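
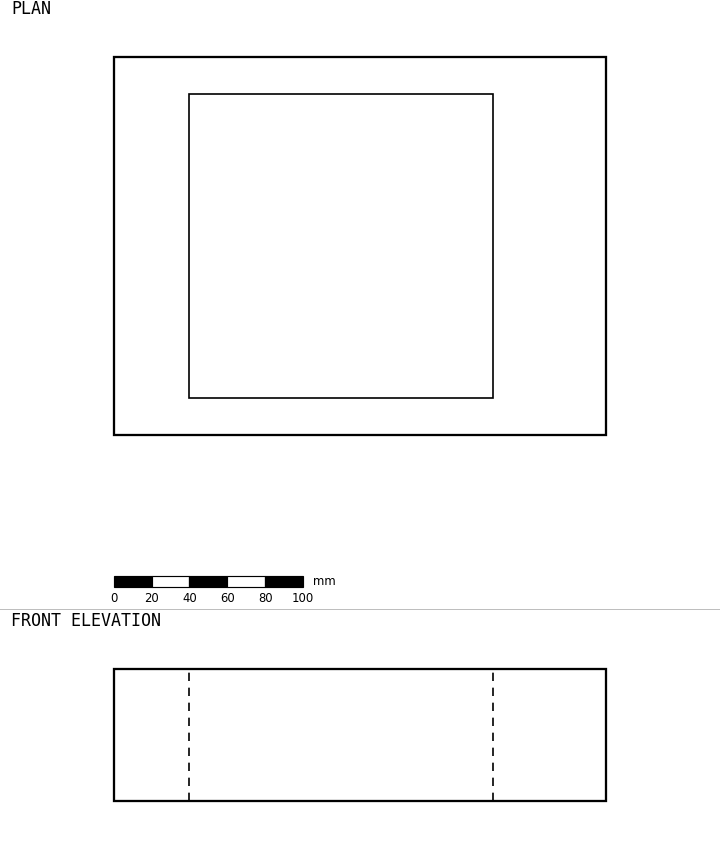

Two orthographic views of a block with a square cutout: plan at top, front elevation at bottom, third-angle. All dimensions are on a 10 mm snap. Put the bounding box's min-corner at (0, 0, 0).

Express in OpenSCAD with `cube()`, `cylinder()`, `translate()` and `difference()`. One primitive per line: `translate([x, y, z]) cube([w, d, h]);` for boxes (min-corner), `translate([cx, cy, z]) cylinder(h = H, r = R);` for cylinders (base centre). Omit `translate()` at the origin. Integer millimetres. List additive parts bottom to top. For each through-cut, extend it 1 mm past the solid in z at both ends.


difference() {
  cube([260, 200, 70]);
  translate([40, 20, -1]) cube([160, 160, 72]);
}


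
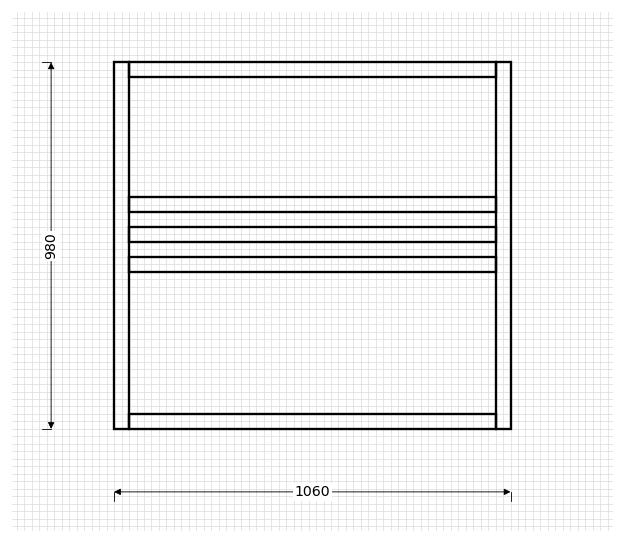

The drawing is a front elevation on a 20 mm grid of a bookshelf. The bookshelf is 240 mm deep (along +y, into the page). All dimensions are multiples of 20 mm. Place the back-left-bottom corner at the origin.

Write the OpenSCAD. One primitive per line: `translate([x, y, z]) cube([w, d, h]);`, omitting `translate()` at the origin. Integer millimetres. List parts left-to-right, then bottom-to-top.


cube([40, 240, 980]);
translate([40, 0, 0]) cube([980, 240, 40]);
translate([40, 0, 420]) cube([980, 240, 40]);
translate([40, 0, 500]) cube([980, 240, 40]);
translate([40, 0, 580]) cube([980, 240, 40]);
translate([40, 0, 940]) cube([980, 240, 40]);
translate([1020, 0, 0]) cube([40, 240, 980]);


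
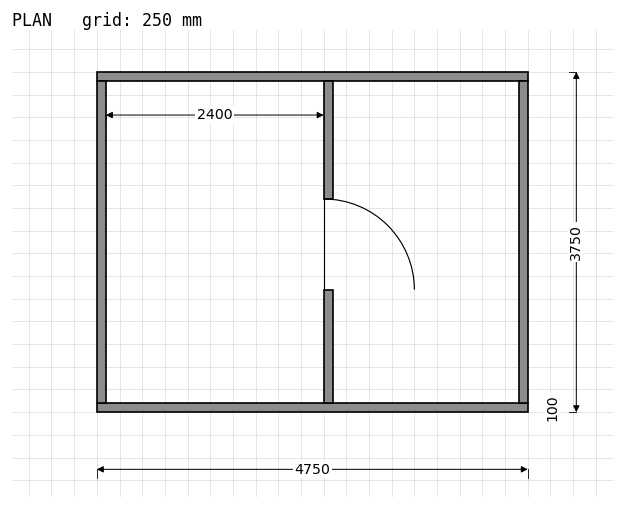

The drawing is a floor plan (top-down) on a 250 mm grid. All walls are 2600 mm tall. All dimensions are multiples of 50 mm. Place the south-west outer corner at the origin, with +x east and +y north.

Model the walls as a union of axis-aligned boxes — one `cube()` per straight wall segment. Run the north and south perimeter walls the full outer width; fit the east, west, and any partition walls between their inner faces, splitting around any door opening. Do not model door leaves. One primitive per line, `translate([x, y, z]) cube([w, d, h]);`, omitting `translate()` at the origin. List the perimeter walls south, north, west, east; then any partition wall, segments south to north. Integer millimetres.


cube([4750, 100, 2600]);
translate([0, 3650, 0]) cube([4750, 100, 2600]);
translate([0, 100, 0]) cube([100, 3550, 2600]);
translate([4650, 100, 0]) cube([100, 3550, 2600]);
translate([2500, 100, 0]) cube([100, 1250, 2600]);
translate([2500, 2350, 0]) cube([100, 1300, 2600]);


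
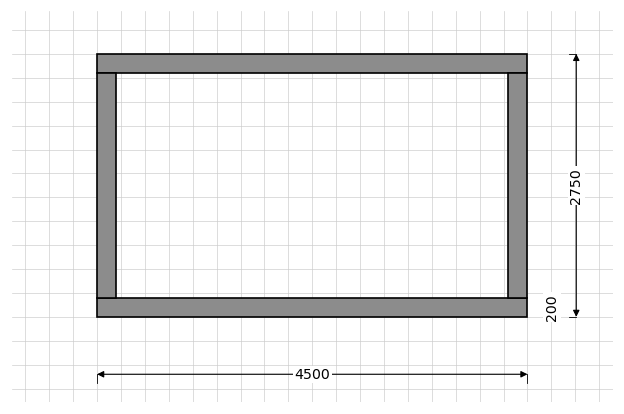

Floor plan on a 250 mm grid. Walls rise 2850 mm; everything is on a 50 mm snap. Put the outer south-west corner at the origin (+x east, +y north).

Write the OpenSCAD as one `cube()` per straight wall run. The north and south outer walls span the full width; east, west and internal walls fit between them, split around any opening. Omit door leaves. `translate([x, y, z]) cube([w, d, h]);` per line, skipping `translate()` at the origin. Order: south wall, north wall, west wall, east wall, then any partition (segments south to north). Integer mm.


cube([4500, 200, 2850]);
translate([0, 2550, 0]) cube([4500, 200, 2850]);
translate([0, 200, 0]) cube([200, 2350, 2850]);
translate([4300, 200, 0]) cube([200, 2350, 2850]);


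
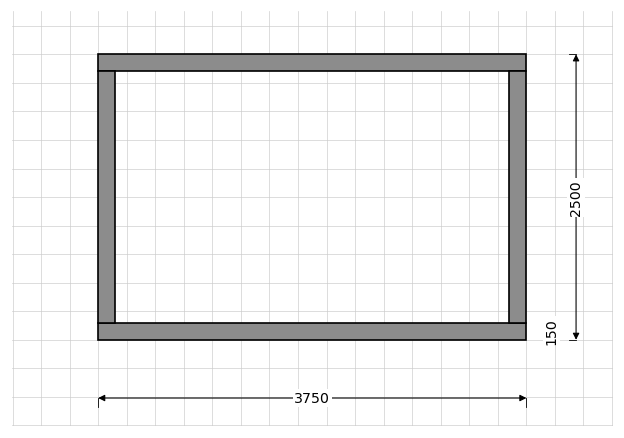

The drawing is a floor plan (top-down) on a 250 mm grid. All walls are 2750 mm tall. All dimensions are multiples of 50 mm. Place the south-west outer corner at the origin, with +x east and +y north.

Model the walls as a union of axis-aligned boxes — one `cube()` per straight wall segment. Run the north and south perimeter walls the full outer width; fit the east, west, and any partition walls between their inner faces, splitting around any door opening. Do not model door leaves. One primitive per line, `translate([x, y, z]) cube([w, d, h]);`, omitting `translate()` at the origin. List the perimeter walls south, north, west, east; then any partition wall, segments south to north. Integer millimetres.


cube([3750, 150, 2750]);
translate([0, 2350, 0]) cube([3750, 150, 2750]);
translate([0, 150, 0]) cube([150, 2200, 2750]);
translate([3600, 150, 0]) cube([150, 2200, 2750]);


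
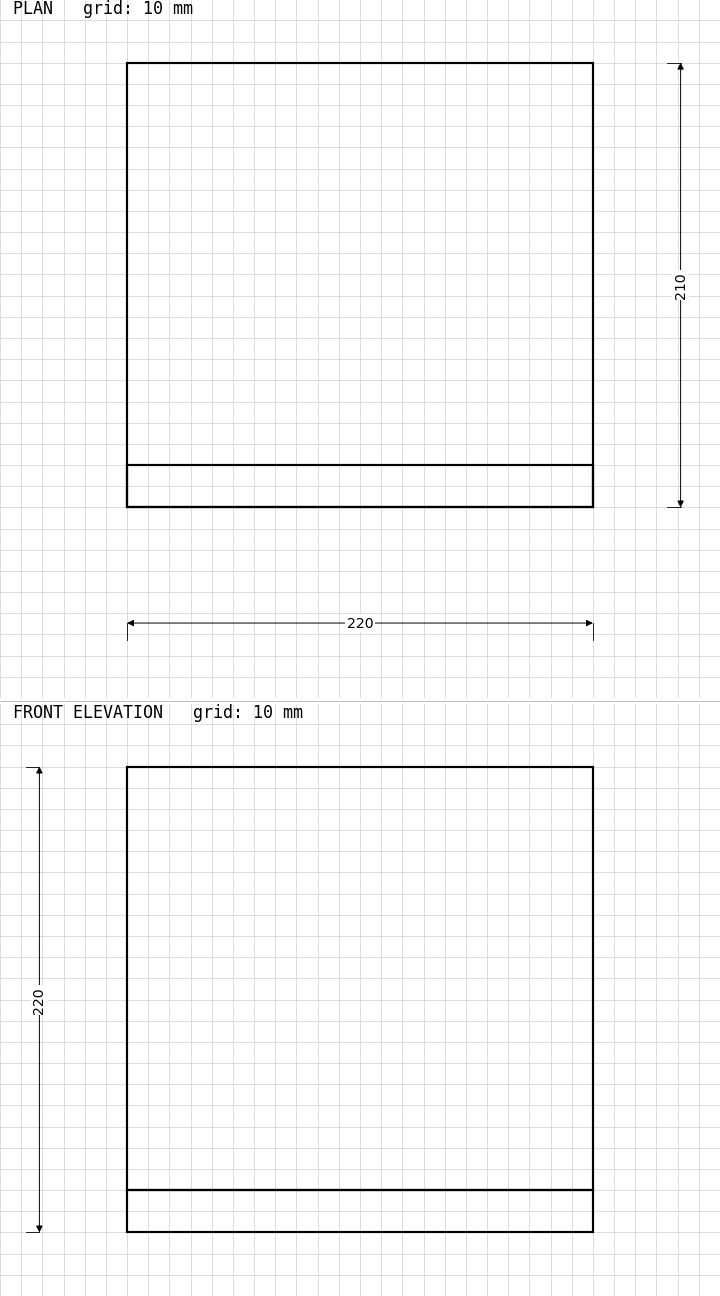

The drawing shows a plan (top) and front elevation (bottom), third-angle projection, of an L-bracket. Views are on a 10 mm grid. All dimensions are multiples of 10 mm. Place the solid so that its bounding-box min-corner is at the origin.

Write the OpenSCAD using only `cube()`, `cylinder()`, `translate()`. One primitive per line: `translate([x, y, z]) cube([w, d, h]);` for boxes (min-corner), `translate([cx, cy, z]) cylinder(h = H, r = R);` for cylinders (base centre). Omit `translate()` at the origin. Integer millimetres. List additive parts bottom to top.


cube([220, 210, 20]);
translate([0, 0, 20]) cube([220, 20, 200]);


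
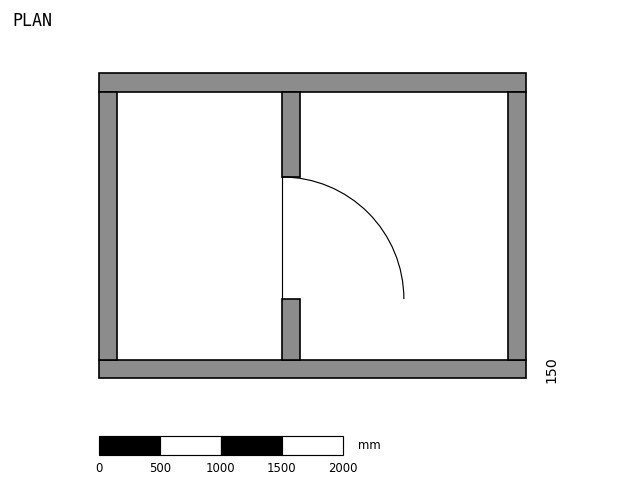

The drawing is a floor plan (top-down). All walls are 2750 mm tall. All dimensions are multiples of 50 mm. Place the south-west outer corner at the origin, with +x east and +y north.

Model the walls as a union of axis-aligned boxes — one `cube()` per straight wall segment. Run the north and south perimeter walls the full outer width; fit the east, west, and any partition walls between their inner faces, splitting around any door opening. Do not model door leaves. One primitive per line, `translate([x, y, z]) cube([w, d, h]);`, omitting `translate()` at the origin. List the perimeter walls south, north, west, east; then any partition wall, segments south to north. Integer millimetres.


cube([3500, 150, 2750]);
translate([0, 2350, 0]) cube([3500, 150, 2750]);
translate([0, 150, 0]) cube([150, 2200, 2750]);
translate([3350, 150, 0]) cube([150, 2200, 2750]);
translate([1500, 150, 0]) cube([150, 500, 2750]);
translate([1500, 1650, 0]) cube([150, 700, 2750]);


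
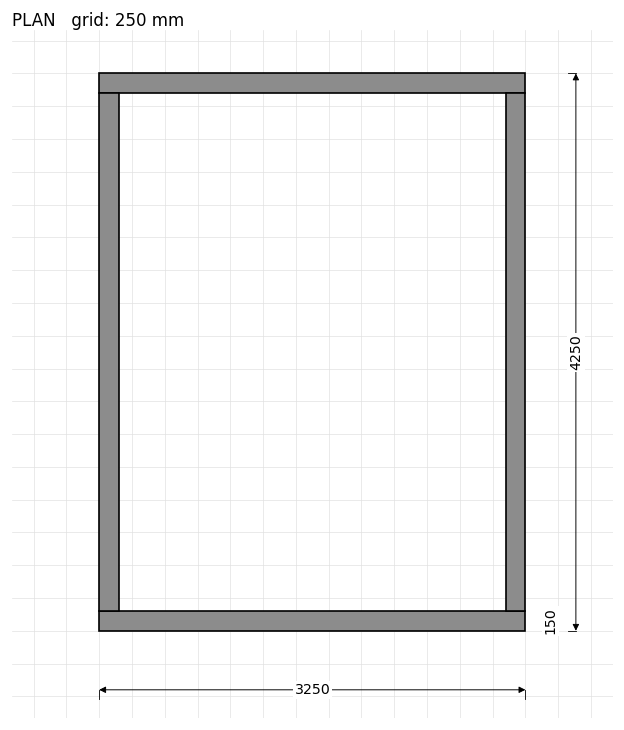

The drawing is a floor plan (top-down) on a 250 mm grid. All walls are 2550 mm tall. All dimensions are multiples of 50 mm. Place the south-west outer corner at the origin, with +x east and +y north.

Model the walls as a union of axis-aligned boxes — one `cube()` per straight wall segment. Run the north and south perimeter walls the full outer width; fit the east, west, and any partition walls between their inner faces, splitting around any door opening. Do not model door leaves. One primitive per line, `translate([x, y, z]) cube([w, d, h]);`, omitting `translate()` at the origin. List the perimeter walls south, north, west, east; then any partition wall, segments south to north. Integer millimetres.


cube([3250, 150, 2550]);
translate([0, 4100, 0]) cube([3250, 150, 2550]);
translate([0, 150, 0]) cube([150, 3950, 2550]);
translate([3100, 150, 0]) cube([150, 3950, 2550]);


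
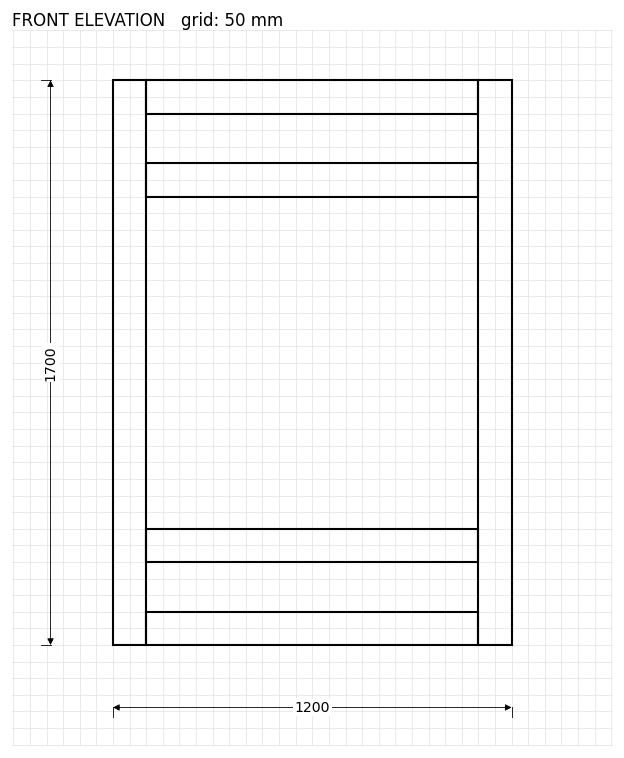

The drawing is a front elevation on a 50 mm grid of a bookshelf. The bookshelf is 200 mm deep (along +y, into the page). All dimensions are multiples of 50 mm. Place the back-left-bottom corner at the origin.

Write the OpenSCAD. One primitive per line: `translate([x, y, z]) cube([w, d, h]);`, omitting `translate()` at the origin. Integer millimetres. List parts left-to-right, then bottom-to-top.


cube([100, 200, 1700]);
translate([100, 0, 0]) cube([1000, 200, 100]);
translate([100, 0, 250]) cube([1000, 200, 100]);
translate([100, 0, 1350]) cube([1000, 200, 100]);
translate([100, 0, 1600]) cube([1000, 200, 100]);
translate([1100, 0, 0]) cube([100, 200, 1700]);


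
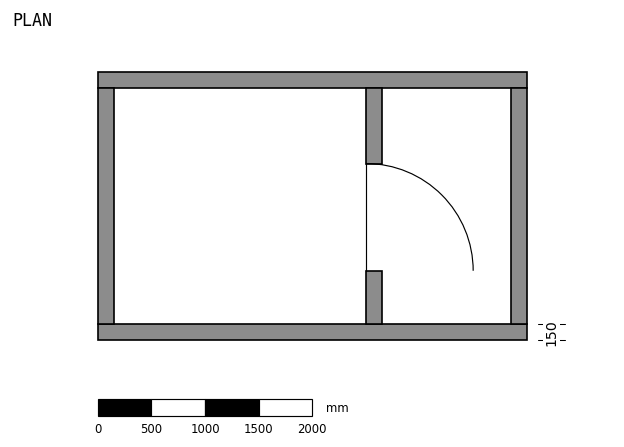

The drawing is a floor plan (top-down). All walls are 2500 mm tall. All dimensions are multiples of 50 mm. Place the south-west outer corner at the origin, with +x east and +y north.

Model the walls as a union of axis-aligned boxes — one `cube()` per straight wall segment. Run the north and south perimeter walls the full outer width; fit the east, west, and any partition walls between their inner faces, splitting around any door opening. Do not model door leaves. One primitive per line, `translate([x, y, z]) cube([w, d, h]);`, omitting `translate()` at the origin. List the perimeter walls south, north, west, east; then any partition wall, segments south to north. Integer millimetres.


cube([4000, 150, 2500]);
translate([0, 2350, 0]) cube([4000, 150, 2500]);
translate([0, 150, 0]) cube([150, 2200, 2500]);
translate([3850, 150, 0]) cube([150, 2200, 2500]);
translate([2500, 150, 0]) cube([150, 500, 2500]);
translate([2500, 1650, 0]) cube([150, 700, 2500]);


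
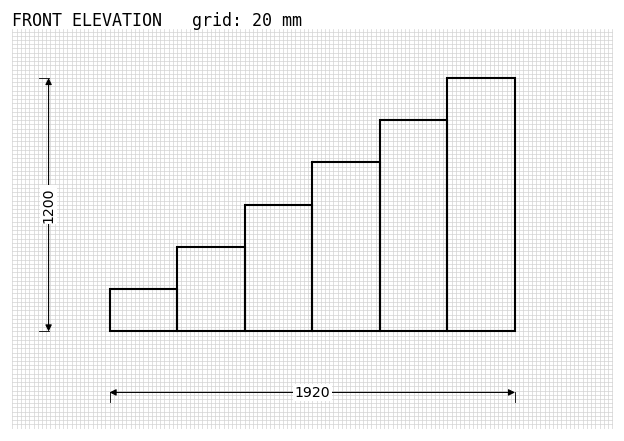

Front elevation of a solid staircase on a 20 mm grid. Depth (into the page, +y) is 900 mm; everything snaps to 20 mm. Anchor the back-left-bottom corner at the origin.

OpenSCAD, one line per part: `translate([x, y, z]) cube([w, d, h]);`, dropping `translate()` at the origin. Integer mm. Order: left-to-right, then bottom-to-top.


cube([320, 900, 200]);
translate([320, 0, 0]) cube([320, 900, 400]);
translate([640, 0, 0]) cube([320, 900, 600]);
translate([960, 0, 0]) cube([320, 900, 800]);
translate([1280, 0, 0]) cube([320, 900, 1000]);
translate([1600, 0, 0]) cube([320, 900, 1200]);


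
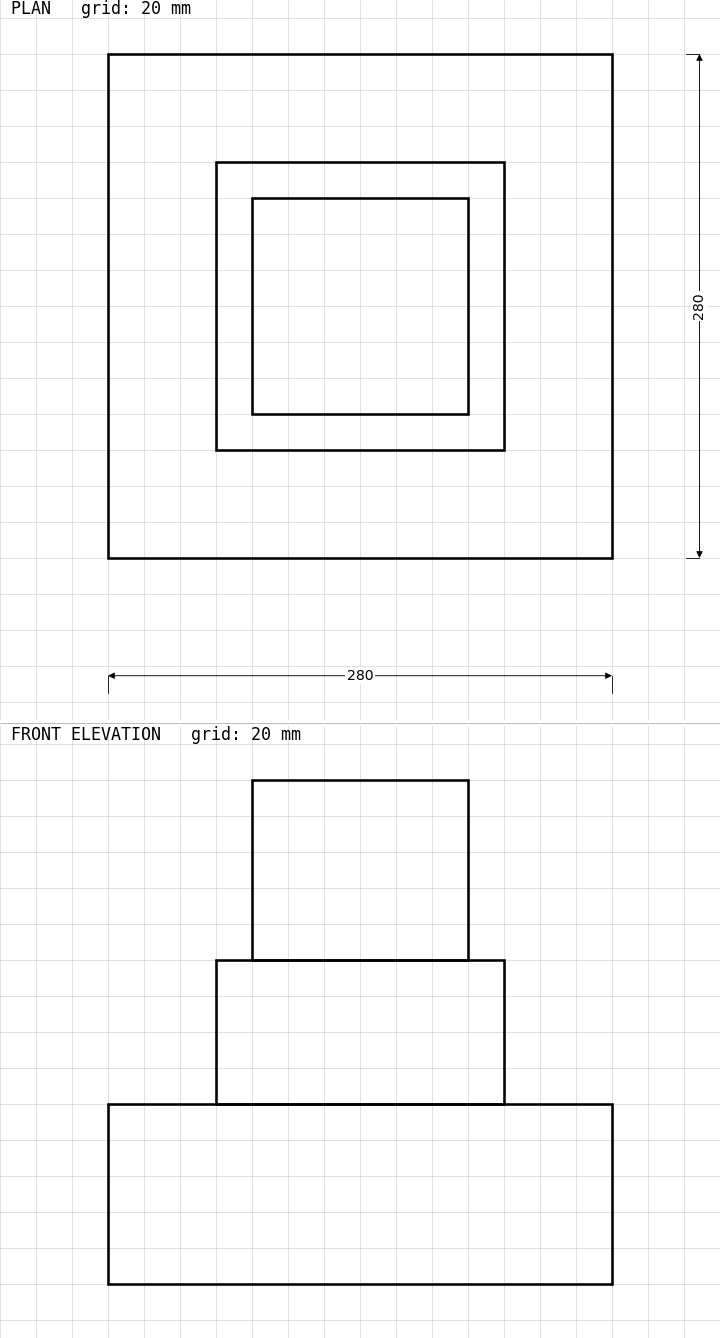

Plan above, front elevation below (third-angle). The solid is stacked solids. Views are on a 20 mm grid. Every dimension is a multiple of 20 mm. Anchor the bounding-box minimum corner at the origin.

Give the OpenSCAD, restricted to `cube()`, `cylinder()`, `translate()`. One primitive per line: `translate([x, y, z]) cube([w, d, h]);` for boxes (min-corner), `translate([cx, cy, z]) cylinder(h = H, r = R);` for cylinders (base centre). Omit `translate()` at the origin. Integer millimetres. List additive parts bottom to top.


cube([280, 280, 100]);
translate([60, 60, 100]) cube([160, 160, 80]);
translate([80, 80, 180]) cube([120, 120, 100]);


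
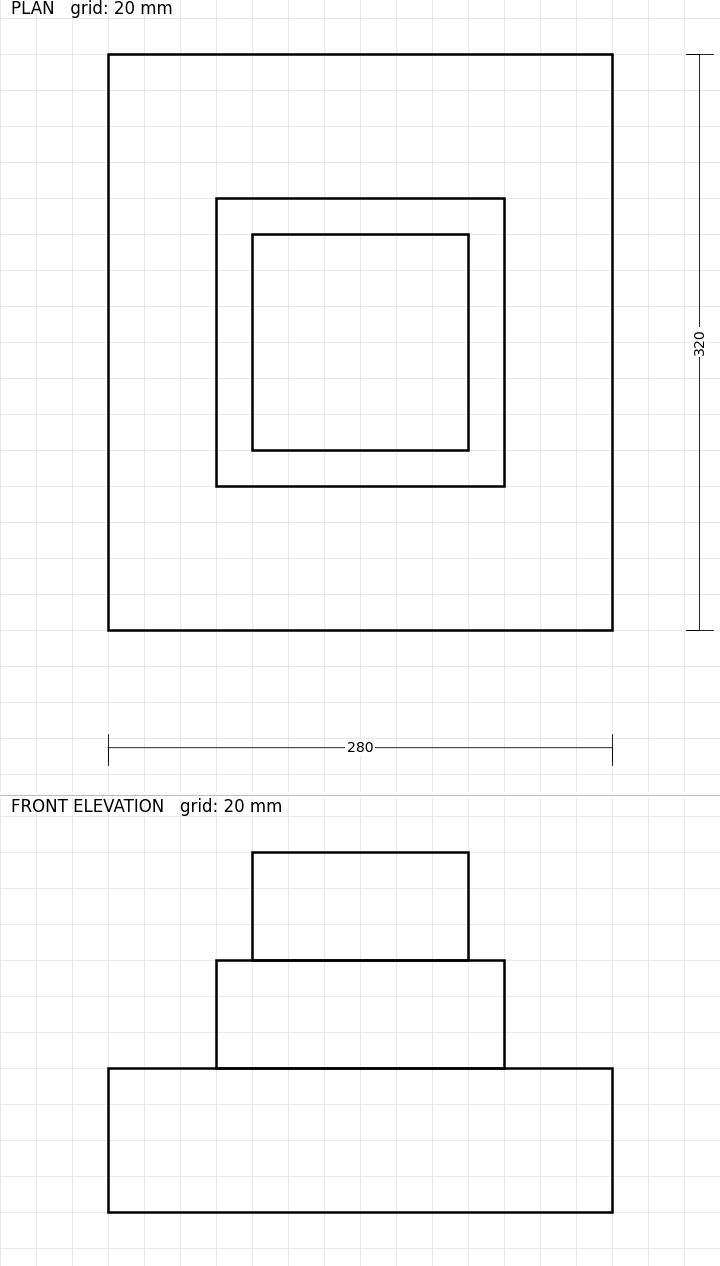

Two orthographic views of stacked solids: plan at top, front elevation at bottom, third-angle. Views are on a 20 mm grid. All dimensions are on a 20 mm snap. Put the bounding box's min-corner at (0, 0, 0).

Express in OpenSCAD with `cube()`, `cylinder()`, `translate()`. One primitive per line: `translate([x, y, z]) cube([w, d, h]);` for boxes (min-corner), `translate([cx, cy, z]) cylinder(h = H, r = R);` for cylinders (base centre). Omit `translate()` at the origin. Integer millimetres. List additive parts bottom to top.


cube([280, 320, 80]);
translate([60, 80, 80]) cube([160, 160, 60]);
translate([80, 100, 140]) cube([120, 120, 60]);


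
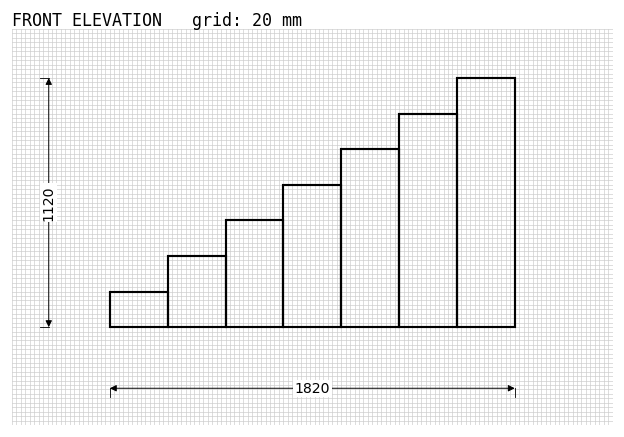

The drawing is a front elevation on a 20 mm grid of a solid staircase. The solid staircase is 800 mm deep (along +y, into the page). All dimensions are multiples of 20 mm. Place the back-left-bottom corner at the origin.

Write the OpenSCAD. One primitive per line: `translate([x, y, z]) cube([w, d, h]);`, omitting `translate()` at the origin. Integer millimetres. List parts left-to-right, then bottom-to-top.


cube([260, 800, 160]);
translate([260, 0, 0]) cube([260, 800, 320]);
translate([520, 0, 0]) cube([260, 800, 480]);
translate([780, 0, 0]) cube([260, 800, 640]);
translate([1040, 0, 0]) cube([260, 800, 800]);
translate([1300, 0, 0]) cube([260, 800, 960]);
translate([1560, 0, 0]) cube([260, 800, 1120]);


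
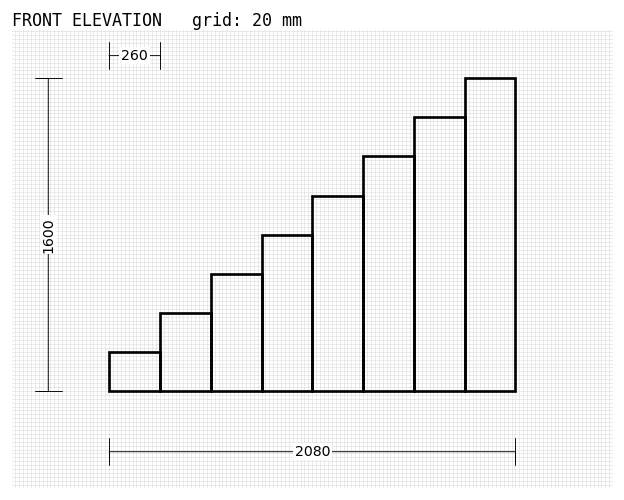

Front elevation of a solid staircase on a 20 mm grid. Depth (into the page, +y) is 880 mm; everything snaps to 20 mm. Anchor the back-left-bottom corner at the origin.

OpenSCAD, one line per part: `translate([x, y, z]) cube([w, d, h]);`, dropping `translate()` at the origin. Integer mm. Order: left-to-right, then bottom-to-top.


cube([260, 880, 200]);
translate([260, 0, 0]) cube([260, 880, 400]);
translate([520, 0, 0]) cube([260, 880, 600]);
translate([780, 0, 0]) cube([260, 880, 800]);
translate([1040, 0, 0]) cube([260, 880, 1000]);
translate([1300, 0, 0]) cube([260, 880, 1200]);
translate([1560, 0, 0]) cube([260, 880, 1400]);
translate([1820, 0, 0]) cube([260, 880, 1600]);


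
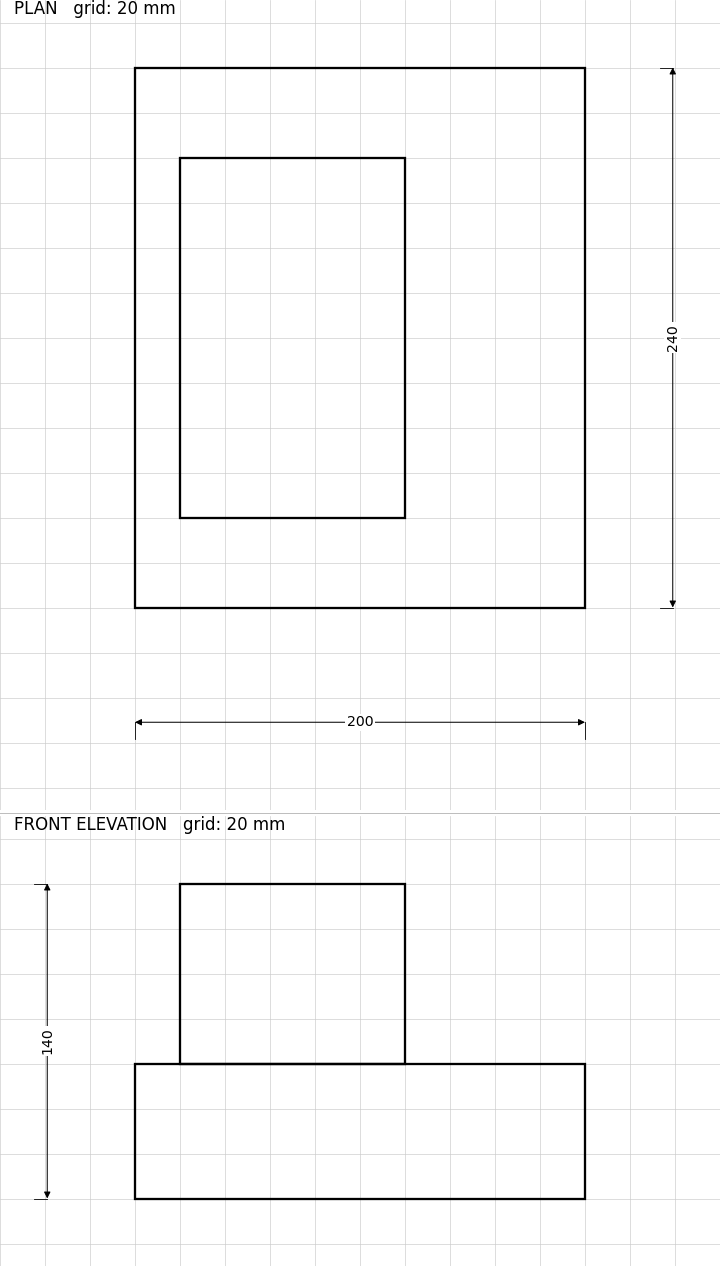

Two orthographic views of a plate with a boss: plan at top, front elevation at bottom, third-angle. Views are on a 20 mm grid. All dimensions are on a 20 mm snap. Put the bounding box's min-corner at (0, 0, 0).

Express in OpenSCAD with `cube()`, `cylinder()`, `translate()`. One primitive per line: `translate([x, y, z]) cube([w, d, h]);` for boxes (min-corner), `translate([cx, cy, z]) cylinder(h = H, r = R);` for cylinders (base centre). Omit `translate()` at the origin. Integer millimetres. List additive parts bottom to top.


cube([200, 240, 60]);
translate([20, 40, 60]) cube([100, 160, 80]);


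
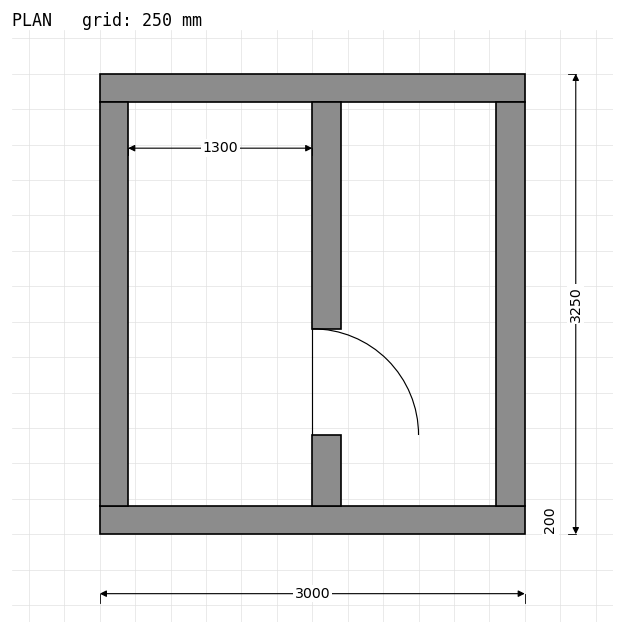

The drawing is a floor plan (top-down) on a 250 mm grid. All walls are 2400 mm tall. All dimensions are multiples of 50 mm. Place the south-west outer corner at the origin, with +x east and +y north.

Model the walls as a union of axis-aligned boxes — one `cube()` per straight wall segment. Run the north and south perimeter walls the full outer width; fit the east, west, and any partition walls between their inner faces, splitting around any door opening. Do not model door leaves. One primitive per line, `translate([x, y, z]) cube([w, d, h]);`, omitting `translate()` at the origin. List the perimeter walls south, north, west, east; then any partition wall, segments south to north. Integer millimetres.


cube([3000, 200, 2400]);
translate([0, 3050, 0]) cube([3000, 200, 2400]);
translate([0, 200, 0]) cube([200, 2850, 2400]);
translate([2800, 200, 0]) cube([200, 2850, 2400]);
translate([1500, 200, 0]) cube([200, 500, 2400]);
translate([1500, 1450, 0]) cube([200, 1600, 2400]);


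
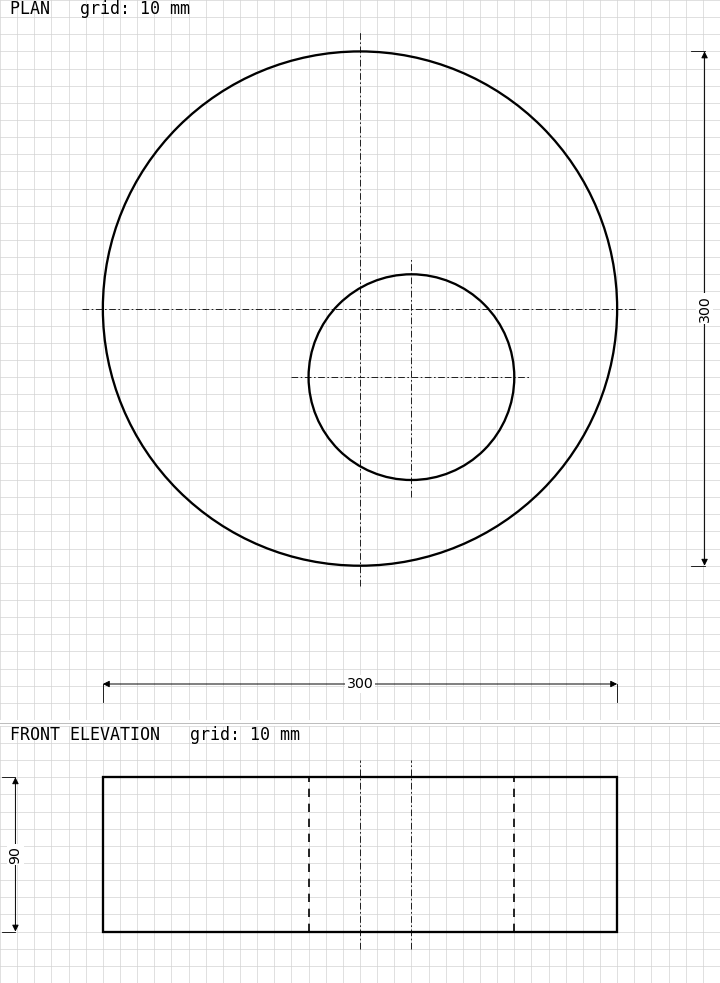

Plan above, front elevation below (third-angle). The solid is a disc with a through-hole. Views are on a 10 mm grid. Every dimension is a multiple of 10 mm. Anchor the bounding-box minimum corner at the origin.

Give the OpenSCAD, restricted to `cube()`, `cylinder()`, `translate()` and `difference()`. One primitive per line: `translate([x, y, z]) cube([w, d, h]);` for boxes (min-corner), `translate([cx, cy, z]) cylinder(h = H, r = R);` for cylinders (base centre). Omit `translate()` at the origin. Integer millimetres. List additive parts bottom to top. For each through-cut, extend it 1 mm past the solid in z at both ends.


difference() {
  translate([150, 150, 0]) cylinder(h = 90, r = 150);
  translate([180, 110, -1]) cylinder(h = 92, r = 60);
}


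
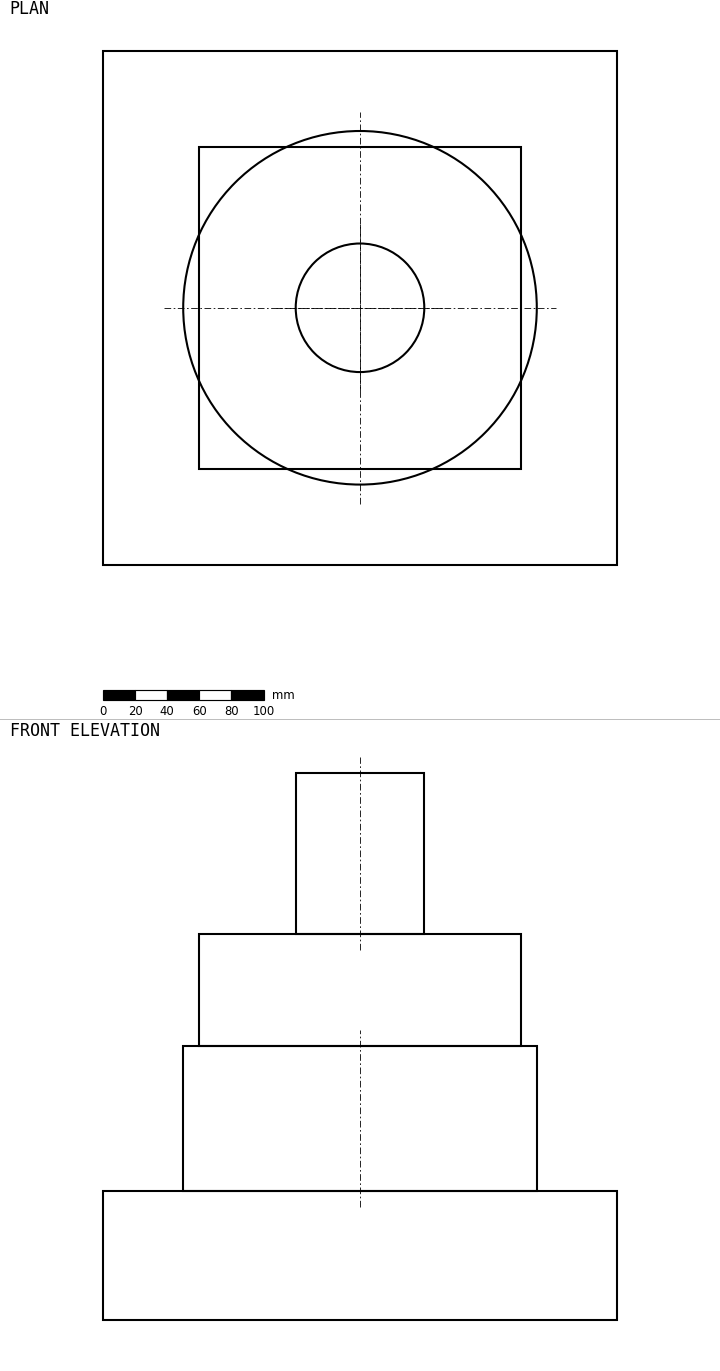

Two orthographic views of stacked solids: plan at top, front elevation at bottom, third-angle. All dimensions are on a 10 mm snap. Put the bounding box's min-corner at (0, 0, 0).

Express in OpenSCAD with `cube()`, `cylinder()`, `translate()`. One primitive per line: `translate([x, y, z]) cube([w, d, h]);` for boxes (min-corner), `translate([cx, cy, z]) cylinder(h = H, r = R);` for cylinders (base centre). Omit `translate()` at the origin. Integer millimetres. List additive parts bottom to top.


cube([320, 320, 80]);
translate([160, 160, 80]) cylinder(h = 90, r = 110);
translate([60, 60, 170]) cube([200, 200, 70]);
translate([160, 160, 240]) cylinder(h = 100, r = 40);


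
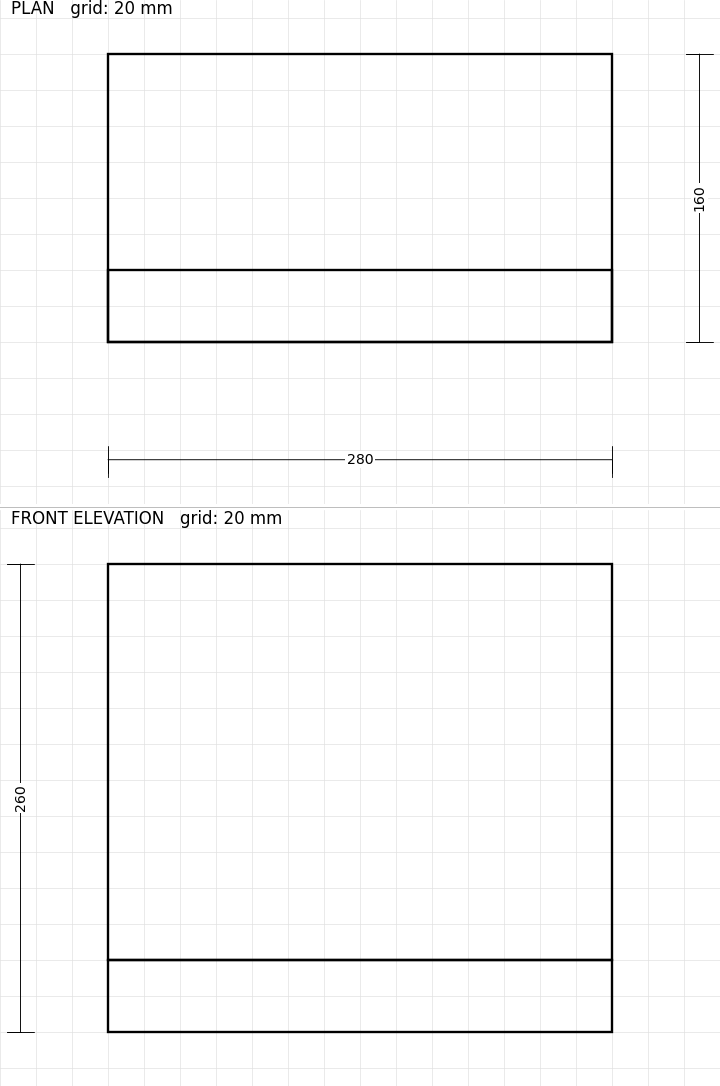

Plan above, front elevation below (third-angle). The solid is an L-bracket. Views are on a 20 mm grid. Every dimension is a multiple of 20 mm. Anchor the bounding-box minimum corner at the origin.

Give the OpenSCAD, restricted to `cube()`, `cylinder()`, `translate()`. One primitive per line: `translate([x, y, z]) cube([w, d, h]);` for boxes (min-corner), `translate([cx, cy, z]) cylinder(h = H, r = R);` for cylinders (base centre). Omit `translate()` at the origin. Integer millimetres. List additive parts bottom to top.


cube([280, 160, 40]);
translate([0, 0, 40]) cube([280, 40, 220]);


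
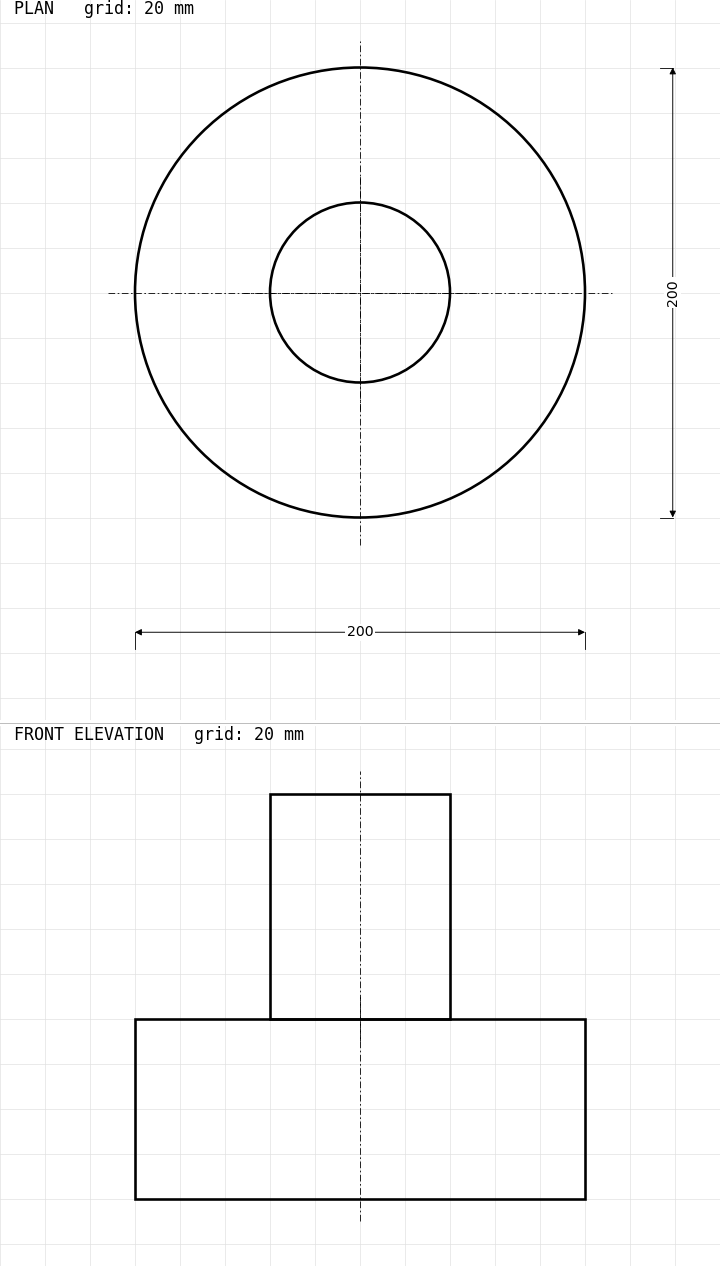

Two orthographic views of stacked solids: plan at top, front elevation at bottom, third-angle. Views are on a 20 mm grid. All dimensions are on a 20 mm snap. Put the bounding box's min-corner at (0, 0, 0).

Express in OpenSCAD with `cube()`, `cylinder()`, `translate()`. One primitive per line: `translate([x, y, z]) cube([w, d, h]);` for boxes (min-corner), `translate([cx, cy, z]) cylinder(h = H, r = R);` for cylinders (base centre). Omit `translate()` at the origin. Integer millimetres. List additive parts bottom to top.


translate([100, 100, 0]) cylinder(h = 80, r = 100);
translate([100, 100, 80]) cylinder(h = 100, r = 40);


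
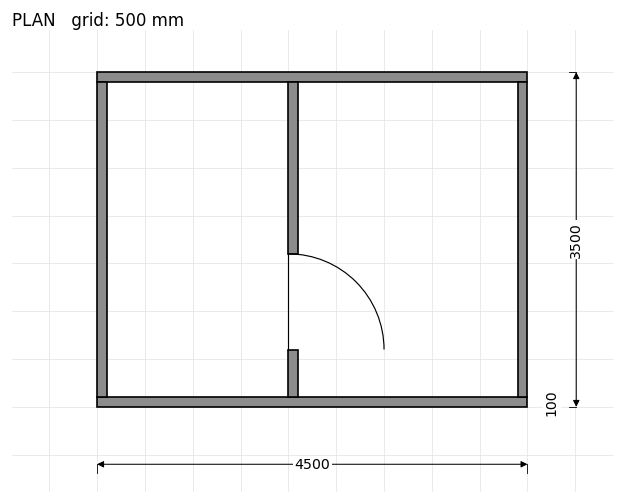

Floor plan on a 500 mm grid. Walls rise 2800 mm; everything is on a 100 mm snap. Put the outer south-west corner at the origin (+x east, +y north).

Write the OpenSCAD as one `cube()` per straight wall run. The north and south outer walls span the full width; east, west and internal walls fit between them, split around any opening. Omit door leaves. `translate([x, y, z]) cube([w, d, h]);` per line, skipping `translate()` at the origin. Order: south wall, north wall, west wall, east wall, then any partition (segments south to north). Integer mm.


cube([4500, 100, 2800]);
translate([0, 3400, 0]) cube([4500, 100, 2800]);
translate([0, 100, 0]) cube([100, 3300, 2800]);
translate([4400, 100, 0]) cube([100, 3300, 2800]);
translate([2000, 100, 0]) cube([100, 500, 2800]);
translate([2000, 1600, 0]) cube([100, 1800, 2800]);


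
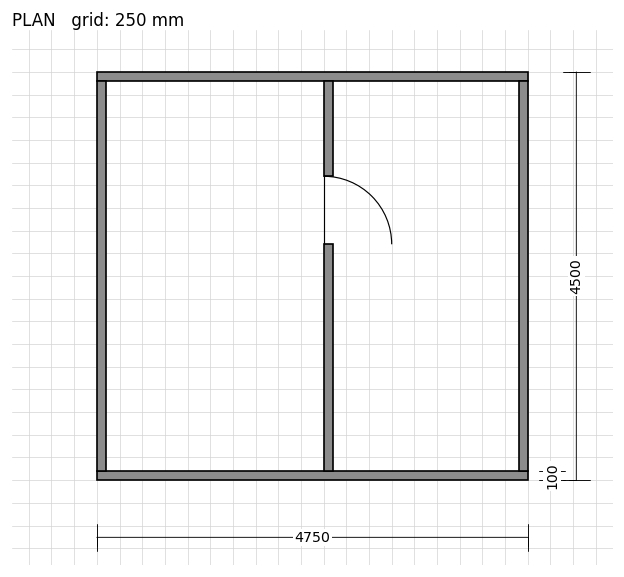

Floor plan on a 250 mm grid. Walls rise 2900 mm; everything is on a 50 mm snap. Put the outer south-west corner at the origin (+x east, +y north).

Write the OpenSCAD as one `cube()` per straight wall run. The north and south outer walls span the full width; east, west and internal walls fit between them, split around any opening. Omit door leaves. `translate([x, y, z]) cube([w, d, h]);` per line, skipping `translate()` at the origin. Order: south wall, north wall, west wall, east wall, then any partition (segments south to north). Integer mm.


cube([4750, 100, 2900]);
translate([0, 4400, 0]) cube([4750, 100, 2900]);
translate([0, 100, 0]) cube([100, 4300, 2900]);
translate([4650, 100, 0]) cube([100, 4300, 2900]);
translate([2500, 100, 0]) cube([100, 2500, 2900]);
translate([2500, 3350, 0]) cube([100, 1050, 2900]);


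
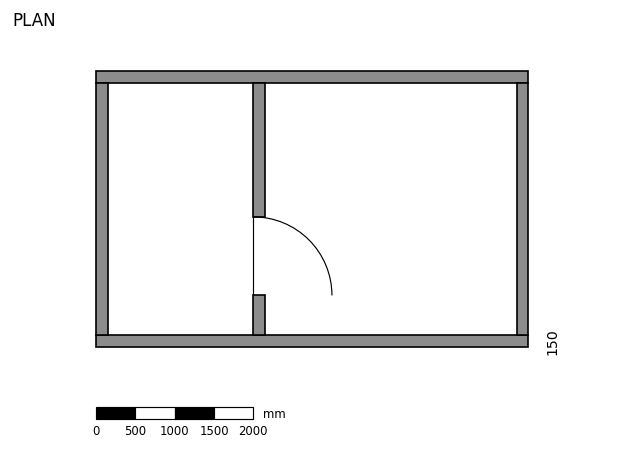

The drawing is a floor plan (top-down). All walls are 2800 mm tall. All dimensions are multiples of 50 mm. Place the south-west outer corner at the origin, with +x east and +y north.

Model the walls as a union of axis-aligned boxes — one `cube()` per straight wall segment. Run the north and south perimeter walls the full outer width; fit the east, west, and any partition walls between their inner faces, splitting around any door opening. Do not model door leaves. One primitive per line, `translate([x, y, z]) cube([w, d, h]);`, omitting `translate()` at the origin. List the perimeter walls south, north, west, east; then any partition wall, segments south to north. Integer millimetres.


cube([5500, 150, 2800]);
translate([0, 3350, 0]) cube([5500, 150, 2800]);
translate([0, 150, 0]) cube([150, 3200, 2800]);
translate([5350, 150, 0]) cube([150, 3200, 2800]);
translate([2000, 150, 0]) cube([150, 500, 2800]);
translate([2000, 1650, 0]) cube([150, 1700, 2800]);


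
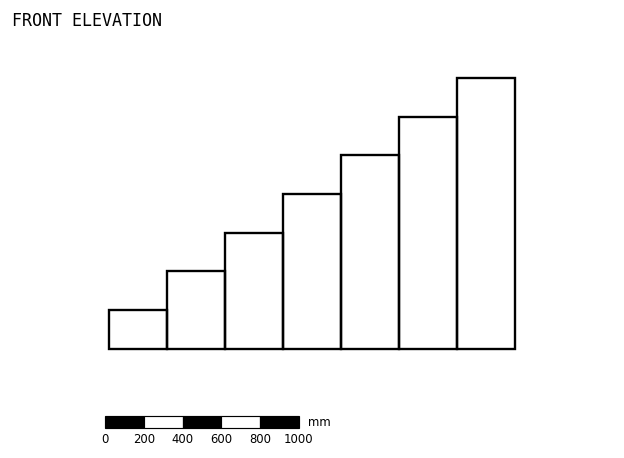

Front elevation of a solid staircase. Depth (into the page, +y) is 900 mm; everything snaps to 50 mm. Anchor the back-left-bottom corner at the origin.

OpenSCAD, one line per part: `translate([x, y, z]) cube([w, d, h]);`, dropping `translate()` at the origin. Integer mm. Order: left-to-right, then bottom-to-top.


cube([300, 900, 200]);
translate([300, 0, 0]) cube([300, 900, 400]);
translate([600, 0, 0]) cube([300, 900, 600]);
translate([900, 0, 0]) cube([300, 900, 800]);
translate([1200, 0, 0]) cube([300, 900, 1000]);
translate([1500, 0, 0]) cube([300, 900, 1200]);
translate([1800, 0, 0]) cube([300, 900, 1400]);


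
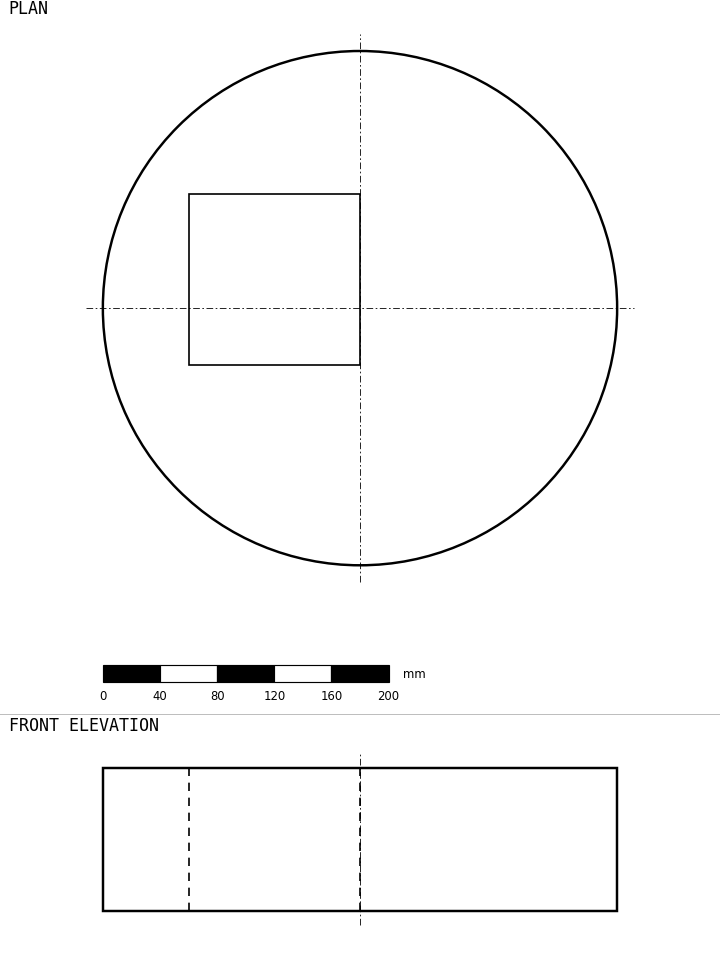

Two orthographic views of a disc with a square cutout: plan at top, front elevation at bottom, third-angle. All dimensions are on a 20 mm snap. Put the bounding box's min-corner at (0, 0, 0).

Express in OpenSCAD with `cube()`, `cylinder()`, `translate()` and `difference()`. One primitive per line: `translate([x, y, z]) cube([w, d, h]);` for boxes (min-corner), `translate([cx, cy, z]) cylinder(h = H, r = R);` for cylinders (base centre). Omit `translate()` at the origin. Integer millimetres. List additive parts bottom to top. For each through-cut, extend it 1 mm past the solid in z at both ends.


difference() {
  translate([180, 180, 0]) cylinder(h = 100, r = 180);
  translate([60, 140, -1]) cube([120, 120, 102]);
}


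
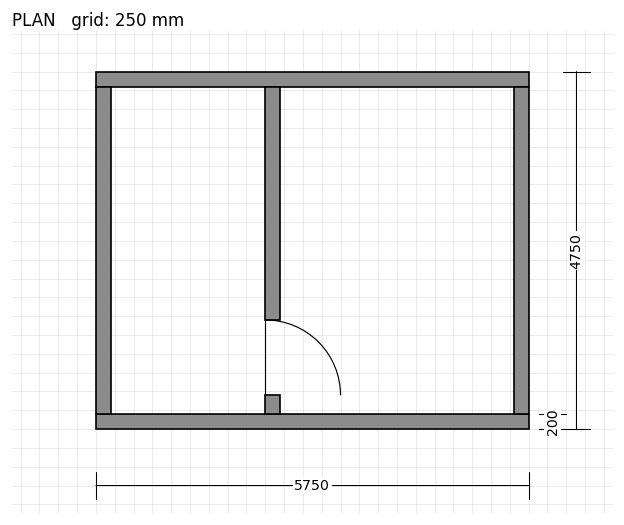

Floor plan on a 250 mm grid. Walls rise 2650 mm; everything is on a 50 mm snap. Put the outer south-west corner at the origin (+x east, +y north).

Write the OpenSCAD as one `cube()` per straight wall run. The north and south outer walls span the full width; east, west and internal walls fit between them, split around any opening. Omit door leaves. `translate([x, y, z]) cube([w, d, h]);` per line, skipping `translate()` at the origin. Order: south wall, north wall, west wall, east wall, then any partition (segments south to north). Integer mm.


cube([5750, 200, 2650]);
translate([0, 4550, 0]) cube([5750, 200, 2650]);
translate([0, 200, 0]) cube([200, 4350, 2650]);
translate([5550, 200, 0]) cube([200, 4350, 2650]);
translate([2250, 200, 0]) cube([200, 250, 2650]);
translate([2250, 1450, 0]) cube([200, 3100, 2650]);


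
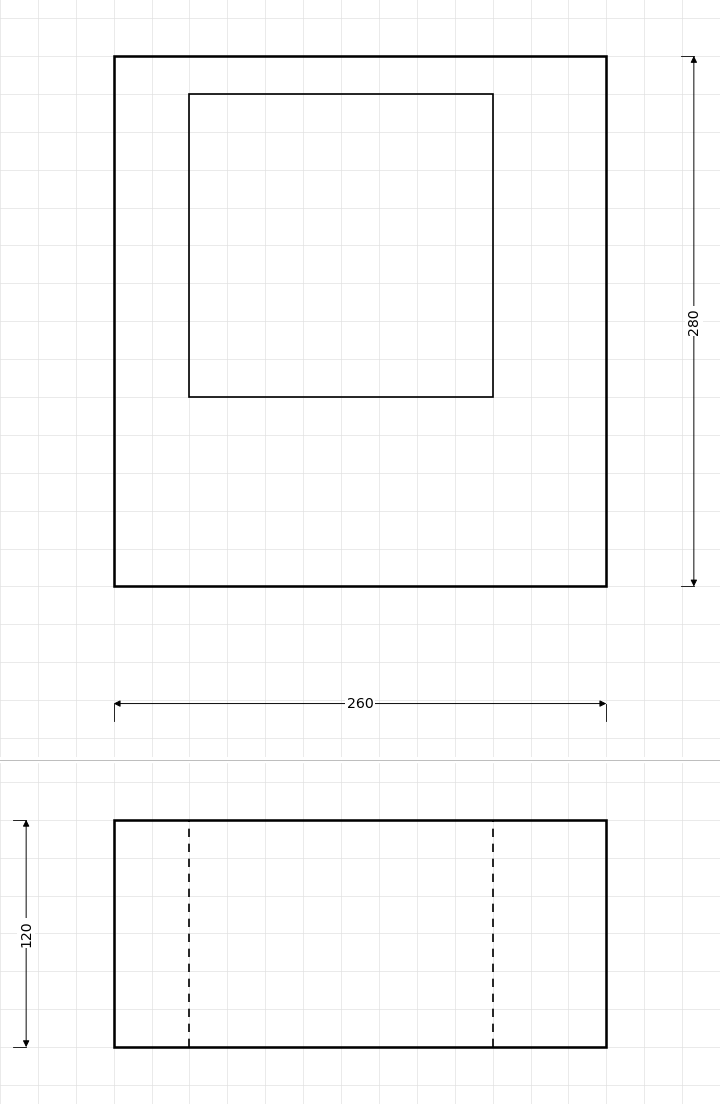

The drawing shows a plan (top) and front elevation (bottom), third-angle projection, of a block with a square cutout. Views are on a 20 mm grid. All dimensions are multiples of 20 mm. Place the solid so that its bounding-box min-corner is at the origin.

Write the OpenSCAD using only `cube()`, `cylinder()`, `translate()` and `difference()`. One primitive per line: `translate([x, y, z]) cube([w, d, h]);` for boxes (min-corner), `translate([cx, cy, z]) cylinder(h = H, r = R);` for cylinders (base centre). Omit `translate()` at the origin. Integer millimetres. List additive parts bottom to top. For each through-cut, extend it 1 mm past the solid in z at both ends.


difference() {
  cube([260, 280, 120]);
  translate([40, 100, -1]) cube([160, 160, 122]);
}


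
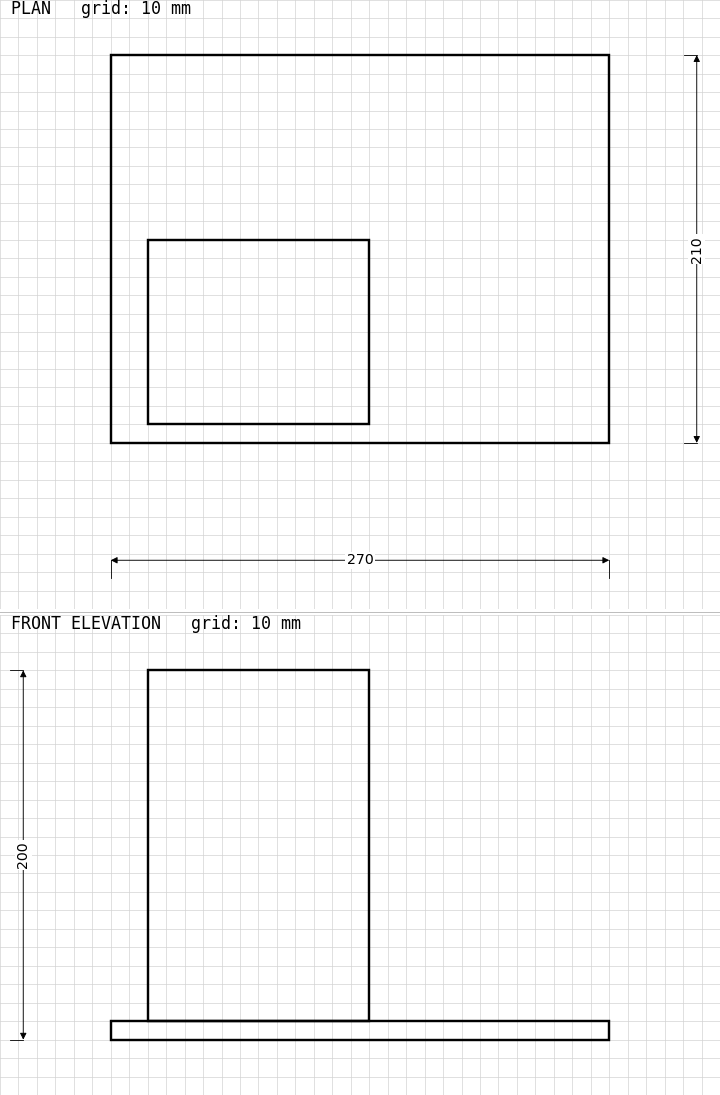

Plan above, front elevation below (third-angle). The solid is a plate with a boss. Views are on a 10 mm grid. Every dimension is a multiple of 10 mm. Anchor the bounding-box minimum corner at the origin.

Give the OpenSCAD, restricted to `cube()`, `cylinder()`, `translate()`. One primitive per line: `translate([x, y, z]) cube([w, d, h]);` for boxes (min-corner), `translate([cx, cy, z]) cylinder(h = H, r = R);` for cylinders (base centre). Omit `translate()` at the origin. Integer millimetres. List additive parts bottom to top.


cube([270, 210, 10]);
translate([20, 10, 10]) cube([120, 100, 190]);


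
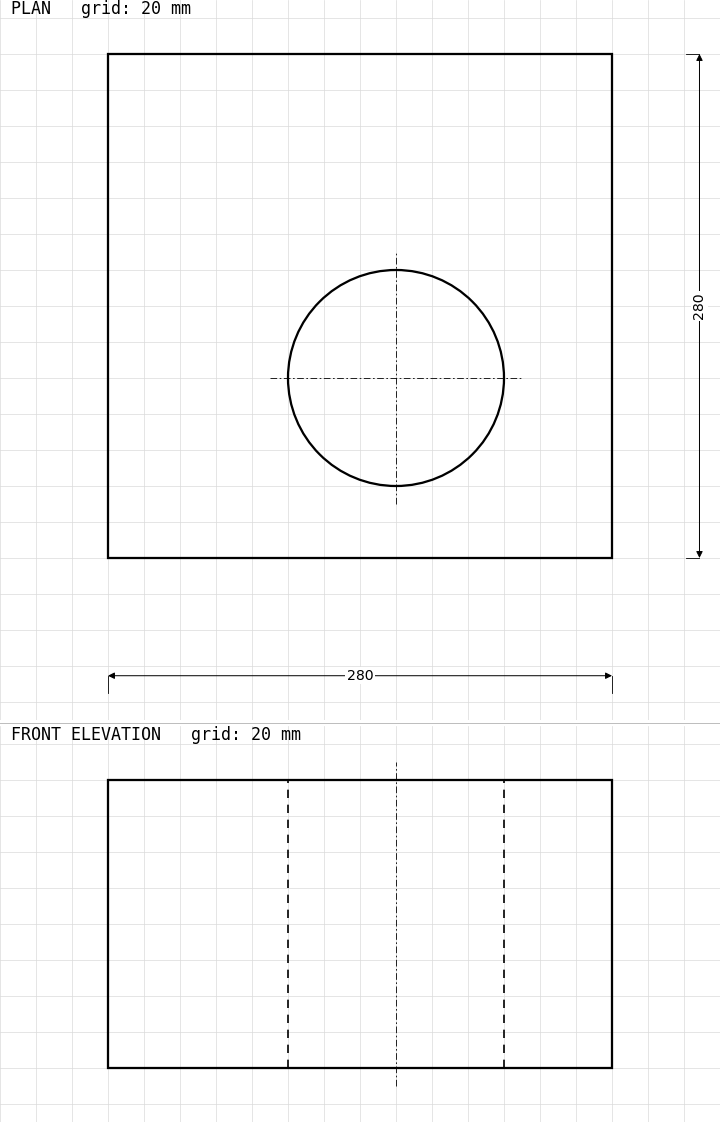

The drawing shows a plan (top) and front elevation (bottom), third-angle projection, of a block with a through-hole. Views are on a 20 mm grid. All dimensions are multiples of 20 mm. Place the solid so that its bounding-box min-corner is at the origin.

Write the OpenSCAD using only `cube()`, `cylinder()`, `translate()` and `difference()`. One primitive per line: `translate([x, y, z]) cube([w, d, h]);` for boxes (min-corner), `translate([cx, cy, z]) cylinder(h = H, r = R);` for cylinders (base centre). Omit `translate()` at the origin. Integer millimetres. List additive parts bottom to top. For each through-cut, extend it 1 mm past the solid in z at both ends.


difference() {
  cube([280, 280, 160]);
  translate([160, 100, -1]) cylinder(h = 162, r = 60);
}


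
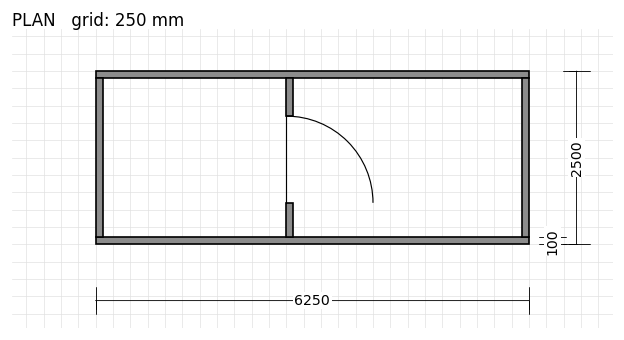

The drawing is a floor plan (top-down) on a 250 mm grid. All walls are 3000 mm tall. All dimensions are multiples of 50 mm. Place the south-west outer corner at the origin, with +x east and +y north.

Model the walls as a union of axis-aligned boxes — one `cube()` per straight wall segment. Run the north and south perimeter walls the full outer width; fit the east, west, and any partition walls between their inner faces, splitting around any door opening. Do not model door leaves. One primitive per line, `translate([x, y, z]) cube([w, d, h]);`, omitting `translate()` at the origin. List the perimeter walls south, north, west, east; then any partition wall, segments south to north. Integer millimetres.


cube([6250, 100, 3000]);
translate([0, 2400, 0]) cube([6250, 100, 3000]);
translate([0, 100, 0]) cube([100, 2300, 3000]);
translate([6150, 100, 0]) cube([100, 2300, 3000]);
translate([2750, 100, 0]) cube([100, 500, 3000]);
translate([2750, 1850, 0]) cube([100, 550, 3000]);


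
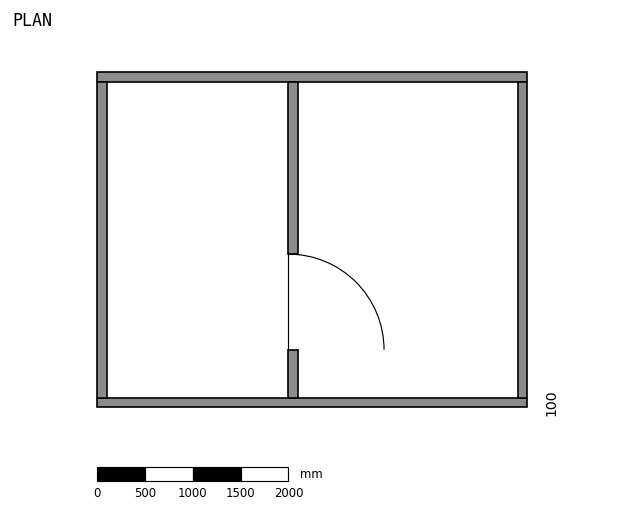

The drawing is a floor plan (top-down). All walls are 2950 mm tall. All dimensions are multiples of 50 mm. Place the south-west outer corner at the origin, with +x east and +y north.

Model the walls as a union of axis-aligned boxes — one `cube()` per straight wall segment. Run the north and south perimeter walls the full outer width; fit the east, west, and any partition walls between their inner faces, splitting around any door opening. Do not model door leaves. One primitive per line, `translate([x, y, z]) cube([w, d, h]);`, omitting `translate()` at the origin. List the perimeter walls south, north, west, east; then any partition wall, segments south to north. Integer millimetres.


cube([4500, 100, 2950]);
translate([0, 3400, 0]) cube([4500, 100, 2950]);
translate([0, 100, 0]) cube([100, 3300, 2950]);
translate([4400, 100, 0]) cube([100, 3300, 2950]);
translate([2000, 100, 0]) cube([100, 500, 2950]);
translate([2000, 1600, 0]) cube([100, 1800, 2950]);


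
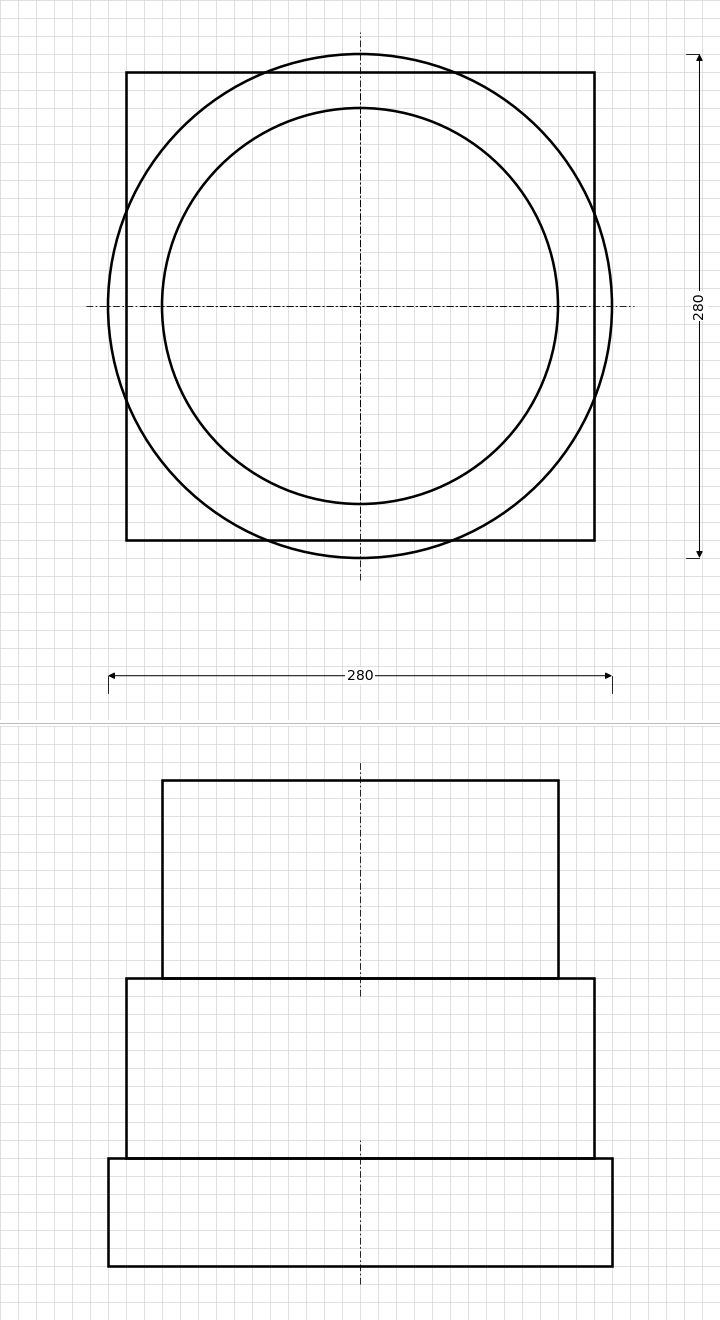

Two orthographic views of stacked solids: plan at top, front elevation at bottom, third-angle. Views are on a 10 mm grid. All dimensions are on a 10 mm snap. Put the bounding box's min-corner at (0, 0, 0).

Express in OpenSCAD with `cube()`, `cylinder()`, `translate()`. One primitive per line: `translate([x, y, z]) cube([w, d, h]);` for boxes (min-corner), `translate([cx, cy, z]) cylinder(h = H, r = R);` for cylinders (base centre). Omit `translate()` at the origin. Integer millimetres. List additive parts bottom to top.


translate([140, 140, 0]) cylinder(h = 60, r = 140);
translate([10, 10, 60]) cube([260, 260, 100]);
translate([140, 140, 160]) cylinder(h = 110, r = 110);


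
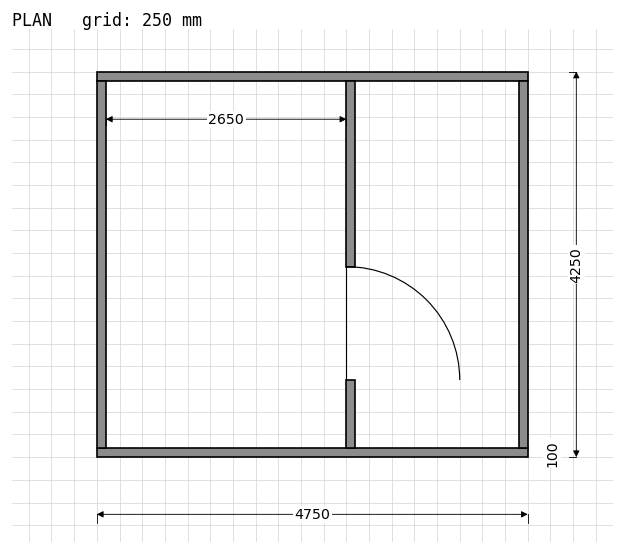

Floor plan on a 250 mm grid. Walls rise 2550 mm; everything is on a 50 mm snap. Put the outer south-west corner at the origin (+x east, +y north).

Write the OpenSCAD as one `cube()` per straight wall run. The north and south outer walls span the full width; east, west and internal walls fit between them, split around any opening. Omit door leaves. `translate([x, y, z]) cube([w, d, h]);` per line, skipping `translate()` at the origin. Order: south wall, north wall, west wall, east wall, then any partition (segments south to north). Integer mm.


cube([4750, 100, 2550]);
translate([0, 4150, 0]) cube([4750, 100, 2550]);
translate([0, 100, 0]) cube([100, 4050, 2550]);
translate([4650, 100, 0]) cube([100, 4050, 2550]);
translate([2750, 100, 0]) cube([100, 750, 2550]);
translate([2750, 2100, 0]) cube([100, 2050, 2550]);


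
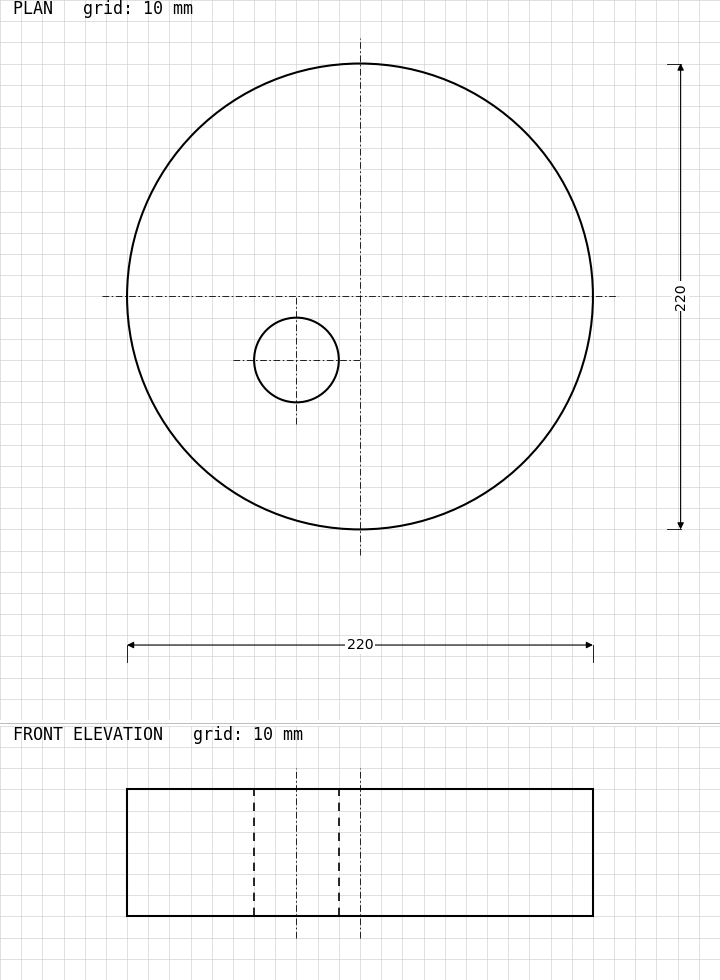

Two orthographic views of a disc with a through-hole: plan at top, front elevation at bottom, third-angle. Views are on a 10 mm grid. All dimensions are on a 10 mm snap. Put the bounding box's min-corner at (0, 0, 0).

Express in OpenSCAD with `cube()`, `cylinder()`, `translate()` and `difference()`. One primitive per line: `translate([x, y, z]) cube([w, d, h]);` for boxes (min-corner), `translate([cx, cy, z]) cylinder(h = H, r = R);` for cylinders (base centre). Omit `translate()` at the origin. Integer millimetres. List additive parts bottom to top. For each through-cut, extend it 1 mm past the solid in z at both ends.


difference() {
  translate([110, 110, 0]) cylinder(h = 60, r = 110);
  translate([80, 80, -1]) cylinder(h = 62, r = 20);
}


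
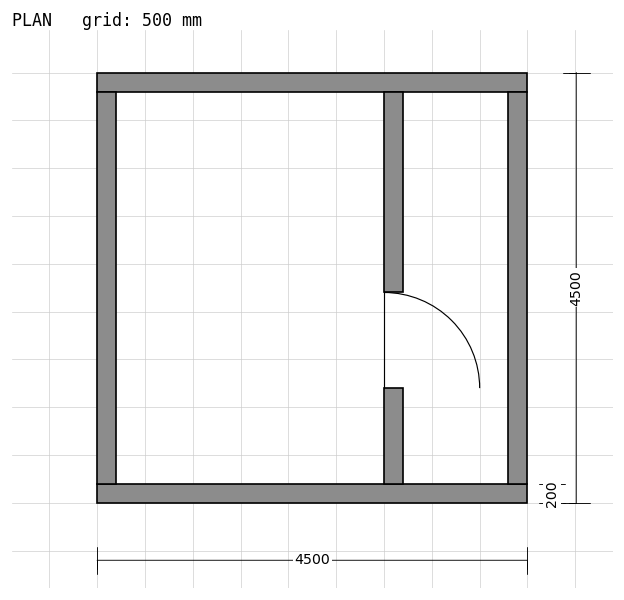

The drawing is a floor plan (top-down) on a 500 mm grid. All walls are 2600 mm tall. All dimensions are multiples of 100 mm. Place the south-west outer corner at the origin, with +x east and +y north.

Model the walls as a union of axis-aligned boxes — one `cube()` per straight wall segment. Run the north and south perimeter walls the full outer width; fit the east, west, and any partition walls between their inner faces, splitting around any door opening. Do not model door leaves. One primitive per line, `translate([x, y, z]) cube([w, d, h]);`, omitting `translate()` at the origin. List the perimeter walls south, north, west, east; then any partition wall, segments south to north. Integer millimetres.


cube([4500, 200, 2600]);
translate([0, 4300, 0]) cube([4500, 200, 2600]);
translate([0, 200, 0]) cube([200, 4100, 2600]);
translate([4300, 200, 0]) cube([200, 4100, 2600]);
translate([3000, 200, 0]) cube([200, 1000, 2600]);
translate([3000, 2200, 0]) cube([200, 2100, 2600]);


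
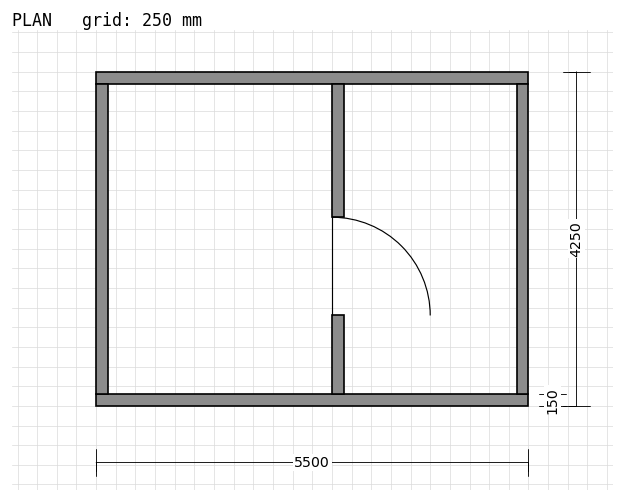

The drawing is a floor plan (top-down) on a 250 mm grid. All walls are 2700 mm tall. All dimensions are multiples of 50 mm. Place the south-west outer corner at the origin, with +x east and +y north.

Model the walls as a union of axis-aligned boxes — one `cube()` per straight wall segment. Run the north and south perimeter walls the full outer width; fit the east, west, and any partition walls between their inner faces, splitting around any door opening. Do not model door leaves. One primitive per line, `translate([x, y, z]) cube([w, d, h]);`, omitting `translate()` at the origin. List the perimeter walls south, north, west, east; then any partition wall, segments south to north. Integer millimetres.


cube([5500, 150, 2700]);
translate([0, 4100, 0]) cube([5500, 150, 2700]);
translate([0, 150, 0]) cube([150, 3950, 2700]);
translate([5350, 150, 0]) cube([150, 3950, 2700]);
translate([3000, 150, 0]) cube([150, 1000, 2700]);
translate([3000, 2400, 0]) cube([150, 1700, 2700]);


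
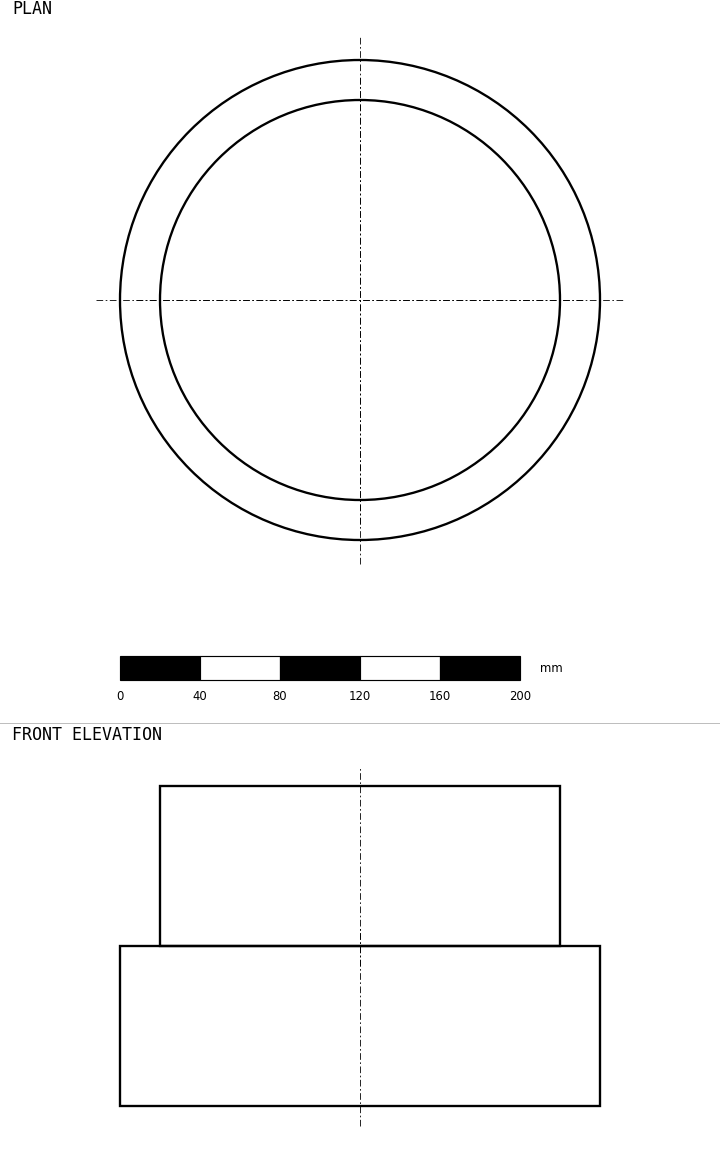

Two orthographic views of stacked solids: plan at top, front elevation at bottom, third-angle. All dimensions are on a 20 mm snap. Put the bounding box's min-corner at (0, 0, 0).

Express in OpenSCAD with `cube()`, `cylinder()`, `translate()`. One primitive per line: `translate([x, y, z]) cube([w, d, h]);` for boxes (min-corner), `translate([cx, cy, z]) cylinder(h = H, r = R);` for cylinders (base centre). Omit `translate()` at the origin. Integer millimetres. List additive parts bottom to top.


translate([120, 120, 0]) cylinder(h = 80, r = 120);
translate([120, 120, 80]) cylinder(h = 80, r = 100);
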